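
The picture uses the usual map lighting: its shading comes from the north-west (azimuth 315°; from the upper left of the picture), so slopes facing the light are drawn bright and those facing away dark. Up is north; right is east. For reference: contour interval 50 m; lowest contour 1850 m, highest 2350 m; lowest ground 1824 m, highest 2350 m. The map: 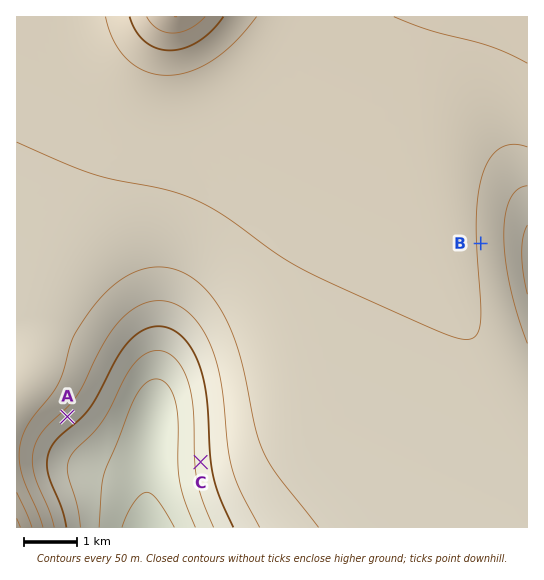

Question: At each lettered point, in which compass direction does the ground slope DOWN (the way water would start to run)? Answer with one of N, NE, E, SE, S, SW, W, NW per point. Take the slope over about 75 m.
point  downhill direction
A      SE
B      E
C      W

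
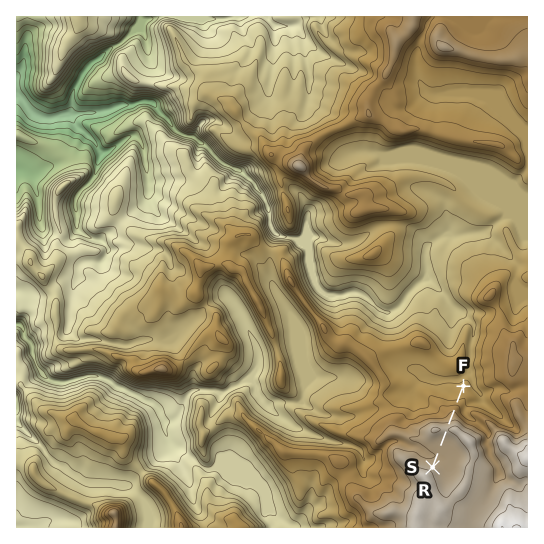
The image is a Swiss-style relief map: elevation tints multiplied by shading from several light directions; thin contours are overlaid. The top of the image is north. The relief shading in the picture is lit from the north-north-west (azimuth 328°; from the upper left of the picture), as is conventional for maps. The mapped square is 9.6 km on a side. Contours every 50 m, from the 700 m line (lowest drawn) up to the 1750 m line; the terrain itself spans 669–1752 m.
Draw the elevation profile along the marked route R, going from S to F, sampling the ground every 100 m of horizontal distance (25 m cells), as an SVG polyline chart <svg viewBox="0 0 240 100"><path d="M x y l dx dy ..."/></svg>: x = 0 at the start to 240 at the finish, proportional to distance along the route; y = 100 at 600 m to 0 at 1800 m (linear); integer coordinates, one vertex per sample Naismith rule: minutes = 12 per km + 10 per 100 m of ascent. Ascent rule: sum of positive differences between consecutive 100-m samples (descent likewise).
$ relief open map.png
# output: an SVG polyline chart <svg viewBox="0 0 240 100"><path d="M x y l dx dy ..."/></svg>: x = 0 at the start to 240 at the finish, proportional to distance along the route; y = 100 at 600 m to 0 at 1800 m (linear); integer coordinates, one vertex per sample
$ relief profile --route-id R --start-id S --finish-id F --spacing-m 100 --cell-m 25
<svg viewBox="0 0 240 100"><path d="M0 15l15 1 14 1 15-1 15 0 15 0 14-1 15-2 15 0 15 3 14 3 15 1 15 3 14 4 15 3 15 0 15 1 4 1"/></svg>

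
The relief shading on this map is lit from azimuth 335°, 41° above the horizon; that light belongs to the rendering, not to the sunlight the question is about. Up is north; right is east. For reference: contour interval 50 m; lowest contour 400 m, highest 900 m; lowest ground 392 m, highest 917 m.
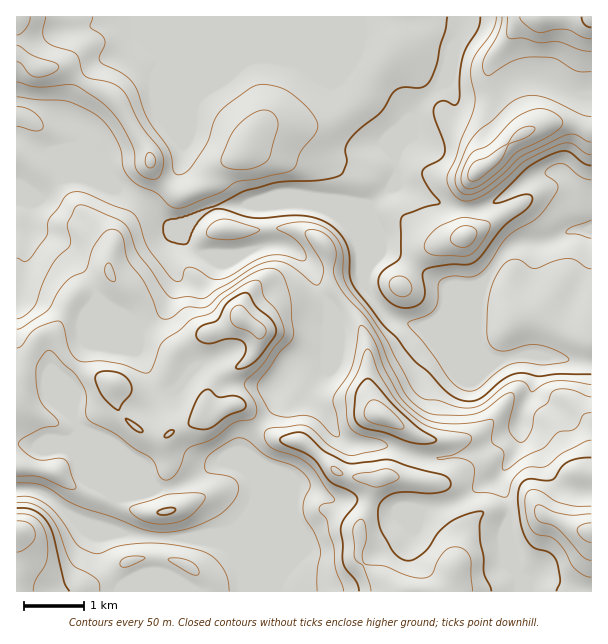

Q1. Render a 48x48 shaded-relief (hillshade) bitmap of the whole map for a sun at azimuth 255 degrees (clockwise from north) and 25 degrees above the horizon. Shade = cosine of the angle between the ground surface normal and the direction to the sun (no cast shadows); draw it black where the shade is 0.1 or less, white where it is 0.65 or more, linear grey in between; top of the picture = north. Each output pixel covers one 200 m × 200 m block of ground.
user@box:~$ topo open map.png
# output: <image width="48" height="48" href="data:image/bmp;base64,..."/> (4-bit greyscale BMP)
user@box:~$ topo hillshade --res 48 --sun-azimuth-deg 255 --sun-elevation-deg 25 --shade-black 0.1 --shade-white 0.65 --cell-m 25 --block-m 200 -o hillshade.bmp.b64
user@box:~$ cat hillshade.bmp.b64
<image width="48" height="48" href="data:image/bmp;base64,Qk32BAAAAAAAAHYAAAAoAAAAMAAAADAAAAABAAQAAAAAAIAEAAATCwAAEwsAABAAAAAAAAAAAAAAABEREQAiIiIAMzMzAERERABVVVUAZmZmAHd3dwCIiIgAmZmZAKqqqgC7u7sAzMzMAN3d3QDu7u4A////AGZ3ZmeJmZmZd4mZmZvO7bl2iYZVaJq7u2dlVniZmZqXZ4mZmave25Zoq5VFeJq8zHdTNoqpiZl1aJmZmaz/uGZ5u5VFiarO7YYxNomYiHdniZmZmaz+p2aKu4VGirvO7WUQNomZmZmZmZmZmb3+plaJuodmi9zO7UIASJqsy6iImZmZms3tlVeJqph3jf3MujEDirvMy5dniImZm8y8pmiZmZmHjfyHd0Nay6qZqph2d4iZmsu8uXiamZmHjvlVZ5nNuZmZmZiId3iZmr3dyoiamHZ3rsZXiKvKeJmZmpd4iIiZmu/qqZh3dmZnrKeaqYmXaJmZq6dniJmavf6WeHZWd4d2epirmHeIiZmau5d3iZq93cc1iIiJmYh3Z5mqmYiZmZm8upiId5vtyUJJu7zKh3ZmZpuqmoiZiavLmZmZdpu5hjSd7ctzNWZlVqupmoh3mru4iJmqh4dmd2fP/aQAJWeIVqupqnZom8uYiIq6mXM2iIrf+0ABVlabhYqqmFV5m9yXeJmqiFJHmZrO2BAEZDast3q5ZVaJrNp1aJmql2RYmYm91wAVVGiruGeGVWaKq6dViqmZqoZGiYit1gA1VYmZqHd3eIiah3d4q7mJmrlDeIic1gBFV5mZmYiZqqmYZ4mZq7qqmbtjV4icxAFFeZmaqZqru7qXaJmZmaq7mstyJXibsgJXiZmruZmqqruoeJmZiJq6rbdBJXibcAaJmZmruZiZmru6iJmZhnmIzZQzRniYEGuoeJmruYiImbzMqIqoZVd5zJRFZniDBd2VV5mbqYiImbvLqZuWU0eJmqhWZmlgK+t0R5maqImYiLu7qrp1Q1iWabqGVHlAW8p1aJmZqImZiKq6q8lkM2h3iaqWRrtAWaqqqqlnmIiYh5q6vMpSJHiJmZmYjOsgWavMu7hEaIiZh5m7y7lSNXm8uoiJvcUCeay7vLgzR4iIiJq8updDRomsuGaJmVEnmbuqqqdUVoiIiJm7uXVWaJmZl1Z4h1aJmbqZmZh4h2d4mJmrt1Z4isqHd3iZiJmZmqmZmsqImXZoiJmql3iau7mYd3iJmqqqmYmqvf1kaId4iaqZmZmt2WeZmZmImZmZmImrvf+DJGeIq5mJmZnO1iaru6mId3iIiImqrP+2MkaKzYiJmZrOxSaru6h3d3iIiImZm+65dFV63oiZmZrdkjery6h3d3d3eImZrN27uXZozZmIiazrQ3mau6mHd3d3eImau7y7y5dmmYh4mr3HNYmau6mHd3eIiIiauqzKu6hlZ4mZq8yUN5mZqqqXZniJiHeaqazbqpdVeKqqu7pjWJmZmamHd4iZmHiZma3amYd4icuZmYdVeJmZmZmIiImZmYiZib3aiIiZmcqHZWZniZmZmZmYiZmZmZmYiL7aiJmaqph2VWeIiZmZmZmZmZmZmZmHeK3bmZqru3Zmd3eImZmZmZmZmZmZmamHeJvduaqru2VWiIeImZmZmZmZmZmZmamHeIm+7MuqzGVWiIiImZmZmZmZmZmZmZh3iImu/9uazQ=="/>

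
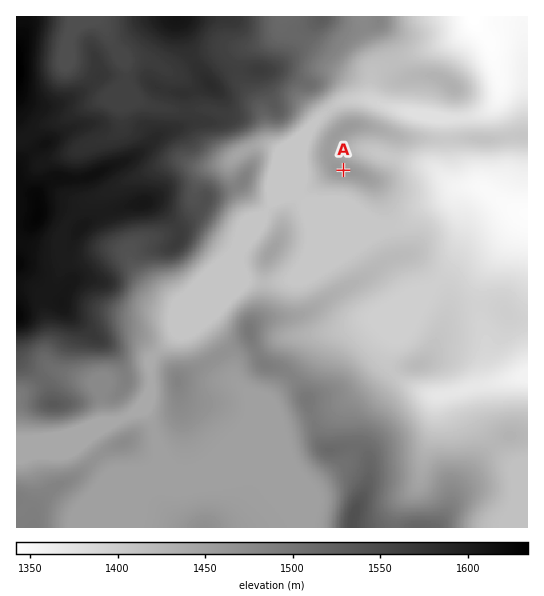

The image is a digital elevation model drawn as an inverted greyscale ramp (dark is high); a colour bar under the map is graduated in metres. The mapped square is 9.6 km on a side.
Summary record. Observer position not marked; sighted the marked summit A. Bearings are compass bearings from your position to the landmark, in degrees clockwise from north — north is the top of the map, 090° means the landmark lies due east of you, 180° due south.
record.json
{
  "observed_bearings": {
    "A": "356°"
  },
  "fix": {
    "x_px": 362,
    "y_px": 431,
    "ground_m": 1497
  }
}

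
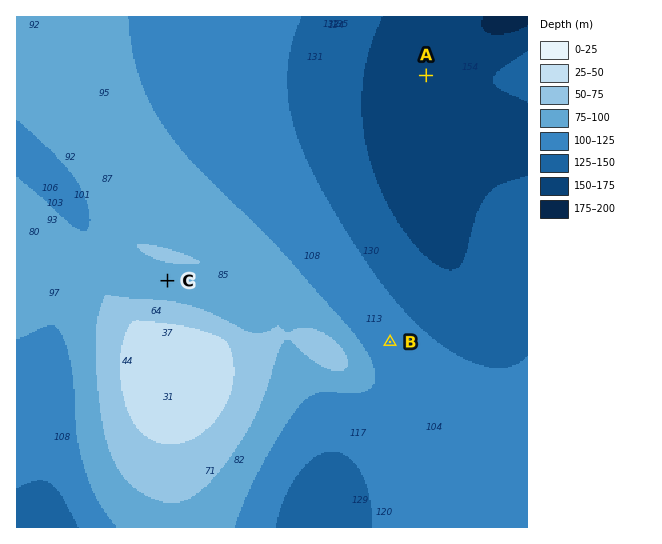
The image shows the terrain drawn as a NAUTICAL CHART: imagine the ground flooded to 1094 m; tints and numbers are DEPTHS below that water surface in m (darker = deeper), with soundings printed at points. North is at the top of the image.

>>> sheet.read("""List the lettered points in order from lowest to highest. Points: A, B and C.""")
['A', 'B', 'C']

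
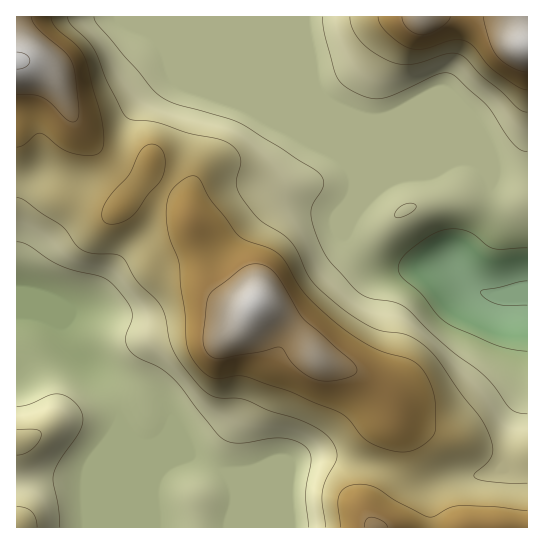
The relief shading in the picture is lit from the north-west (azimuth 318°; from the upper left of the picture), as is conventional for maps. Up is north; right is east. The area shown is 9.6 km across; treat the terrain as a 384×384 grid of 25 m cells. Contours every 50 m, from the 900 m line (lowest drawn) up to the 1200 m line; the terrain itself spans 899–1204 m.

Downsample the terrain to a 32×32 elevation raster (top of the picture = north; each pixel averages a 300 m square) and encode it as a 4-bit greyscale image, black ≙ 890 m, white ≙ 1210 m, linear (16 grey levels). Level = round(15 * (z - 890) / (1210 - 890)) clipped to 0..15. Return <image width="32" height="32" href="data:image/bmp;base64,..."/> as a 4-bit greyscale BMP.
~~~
<image width="32" height="32" href="data:image/bmp;base64,Qk12AgAAAAAAAHYAAAAoAAAAIAAAACAAAAABAAQAAAAAAAACAAATCwAAEwsAABAAAAAAAAAAAAAAABEREQAiIiIAMzMzAERERABVVVUAZmZmAHd3dwCIiIgAmZmZAKqqqgC7u7sAzMzMAN3d3QDu7u4A////AIdUREREVURERGiszLqru7t3VERERFVURERoq7qpmqqZZlRERERVVEREaKqpmYiIiGZURERERERERFeJmZmIh3d3ZURERERFVERXiZmpmYh3h2VEREREVVVVZ4mrqqmYd3d2VERERVZmd4mau7qph2ZWZlREREVneImaq7y6qYZVRVVERERXiImau7vMuph2VERERERVeaqrvM3My7qHZUREQzRFVovMzMzdzLqpdlRDRDNEVmec3d3N3LqZh2RDMjMzRFZorN7t3cuod3VDIhEzMzRFeKze7ty5h2ZUIhERMzNEVnmsze7bl2VVQyEQADREVWeJq8zdynZVRDIRERFFVmZ4mau7zLhlVUMiERIhVWeIiJq7u7qXZVVEMhEjM2Z4mZmau7qYdlVVVUMzM0R3iJqqmruph3ZVVVVVRERFeJmaqqq6mHdmVVVVVVVVVYiJmaqqqph3ZlVVVVVVVVWImZmqqqmYd2ZVVVVVVVVVmZqqmqqZiHZVVVVVVVVVVaqrupmZiHdlVVVVVVVVVVa6vLqHd2ZlVVVVVVVVVVVnvM25dmVVVVVVVVVVVVVVeN3duHZVVVVVVVVVZlVVV4ru7KdlVVVVVVVVZnd2Vnm8/tyXVVVVVVVVVWd4mIeb3u3KdlVVVVVVVVVoiru6rN7cp2VVVVVVVVVWeJvNzMze"/>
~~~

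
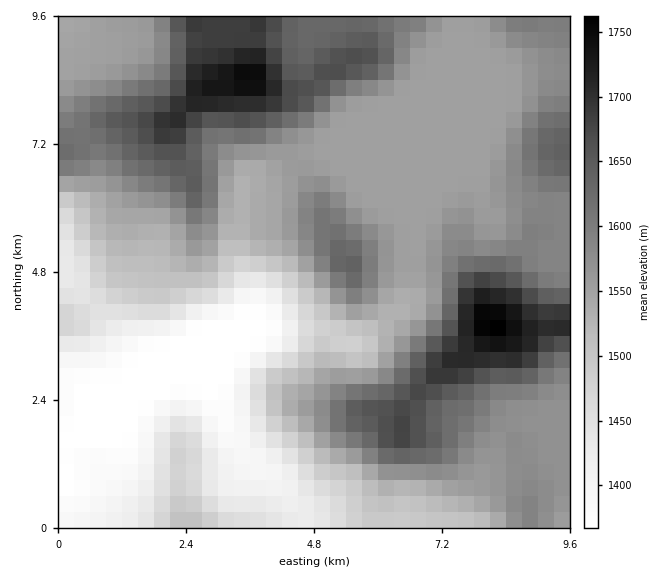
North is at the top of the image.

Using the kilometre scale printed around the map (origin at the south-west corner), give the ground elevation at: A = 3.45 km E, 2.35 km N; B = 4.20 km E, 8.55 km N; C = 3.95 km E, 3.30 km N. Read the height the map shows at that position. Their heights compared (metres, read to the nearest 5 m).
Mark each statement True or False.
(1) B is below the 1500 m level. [False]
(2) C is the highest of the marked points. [False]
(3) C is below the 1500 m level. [True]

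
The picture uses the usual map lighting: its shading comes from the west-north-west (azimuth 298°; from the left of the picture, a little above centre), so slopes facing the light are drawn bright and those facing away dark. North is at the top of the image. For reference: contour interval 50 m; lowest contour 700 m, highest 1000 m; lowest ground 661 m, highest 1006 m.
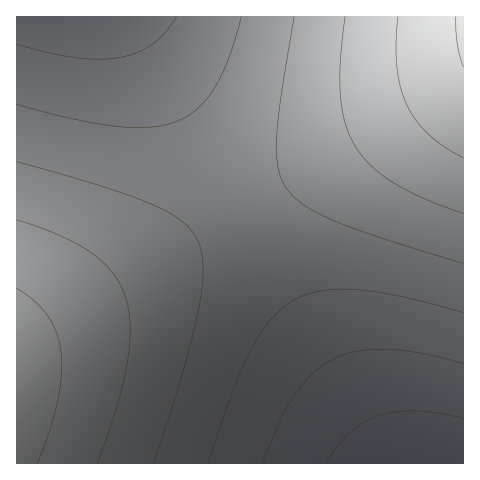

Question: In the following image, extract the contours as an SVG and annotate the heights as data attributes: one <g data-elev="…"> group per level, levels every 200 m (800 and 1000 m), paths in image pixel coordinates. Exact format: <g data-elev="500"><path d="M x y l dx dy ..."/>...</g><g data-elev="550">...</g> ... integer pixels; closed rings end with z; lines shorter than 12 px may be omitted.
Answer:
<g data-elev="800"><path d="M208 463l24-68 19-45 10-17 10-14 10-10 12-8 13-6 15-4 16-2 19 1 47 7 60 16"/><path d="M241 17l-12 41-14 30-9 11-9 10-9 7-12 5-25 6-34-1-43-7-57-15"/></g><g data-elev="1000"><path d="M456 17l1 26 6 24"/></g>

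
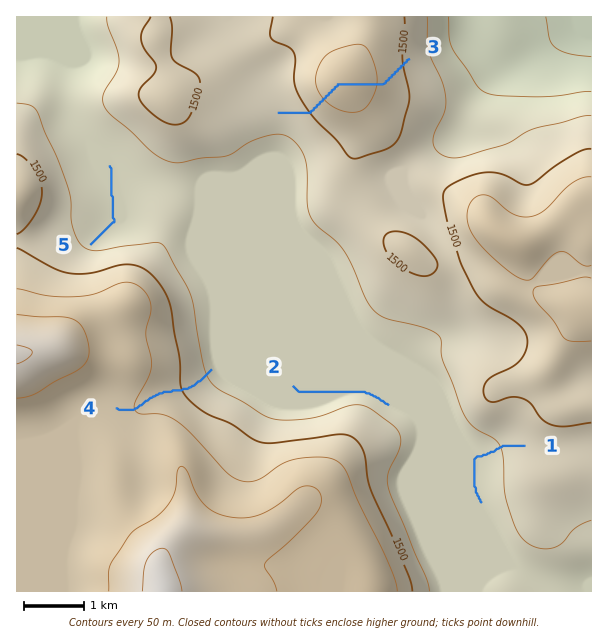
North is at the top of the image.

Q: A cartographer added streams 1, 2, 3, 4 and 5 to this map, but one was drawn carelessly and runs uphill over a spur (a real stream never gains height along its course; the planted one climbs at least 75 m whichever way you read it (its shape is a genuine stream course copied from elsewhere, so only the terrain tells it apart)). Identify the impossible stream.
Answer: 3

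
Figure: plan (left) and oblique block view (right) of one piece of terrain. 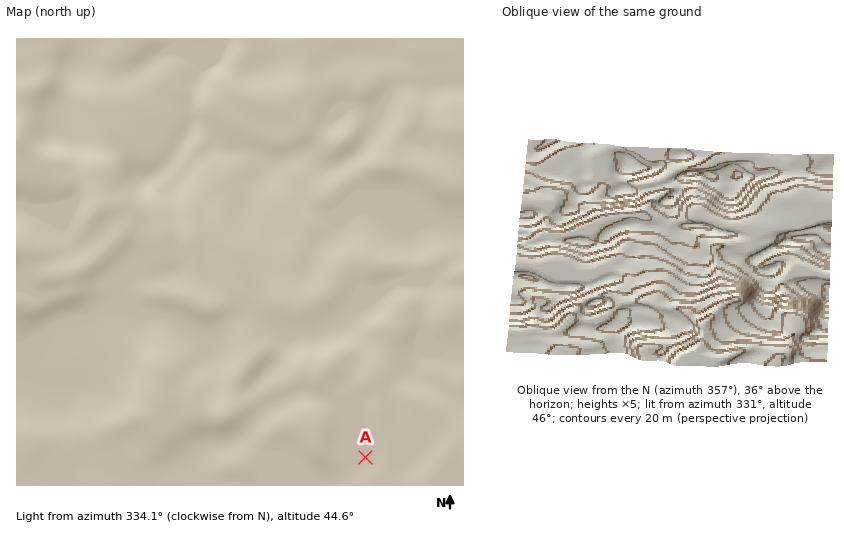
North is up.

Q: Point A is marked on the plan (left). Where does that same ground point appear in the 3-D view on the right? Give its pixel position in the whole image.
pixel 594 157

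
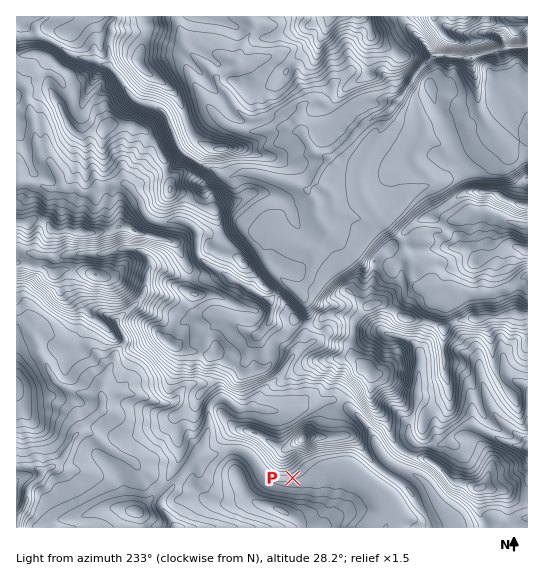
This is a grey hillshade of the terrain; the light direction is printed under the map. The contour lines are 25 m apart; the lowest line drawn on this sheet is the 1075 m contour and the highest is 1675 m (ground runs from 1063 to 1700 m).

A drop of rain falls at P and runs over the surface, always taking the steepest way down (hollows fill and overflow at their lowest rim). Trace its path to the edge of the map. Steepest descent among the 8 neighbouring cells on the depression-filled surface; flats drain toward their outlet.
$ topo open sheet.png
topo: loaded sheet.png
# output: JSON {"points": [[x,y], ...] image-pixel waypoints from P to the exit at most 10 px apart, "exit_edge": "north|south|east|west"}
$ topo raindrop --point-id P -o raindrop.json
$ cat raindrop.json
{"points": [[293, 478], [299, 483], [310, 479], [321, 474], [331, 470], [342, 470], [353, 471], [363, 478], [374, 486], [385, 497], [390, 507], [391, 518], [386, 527]], "exit_edge": "south"}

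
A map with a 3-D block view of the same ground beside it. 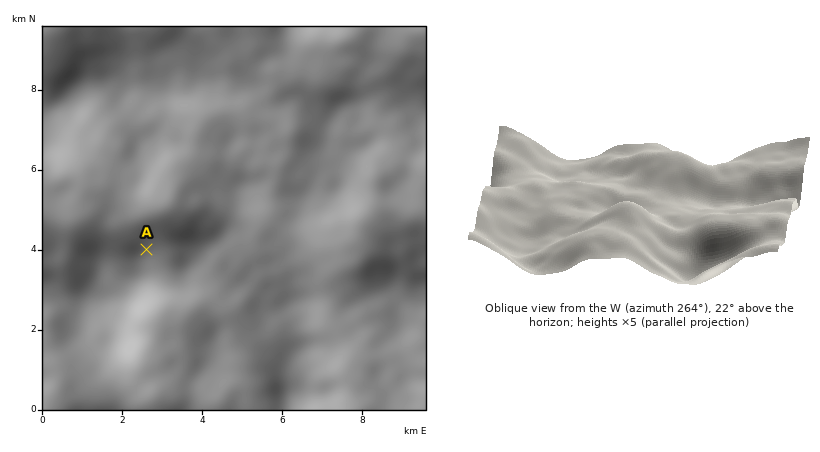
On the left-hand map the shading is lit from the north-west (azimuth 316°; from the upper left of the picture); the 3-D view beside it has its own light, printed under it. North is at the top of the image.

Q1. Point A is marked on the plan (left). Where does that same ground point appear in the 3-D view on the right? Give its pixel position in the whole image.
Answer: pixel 657 236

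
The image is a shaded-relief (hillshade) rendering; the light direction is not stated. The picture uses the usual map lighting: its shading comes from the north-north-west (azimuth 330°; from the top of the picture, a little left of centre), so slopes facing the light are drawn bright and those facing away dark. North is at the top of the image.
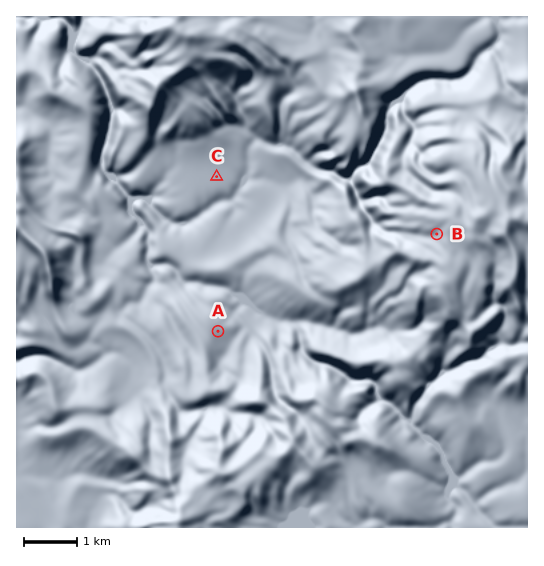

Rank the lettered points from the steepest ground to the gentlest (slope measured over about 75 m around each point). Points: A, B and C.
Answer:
B A C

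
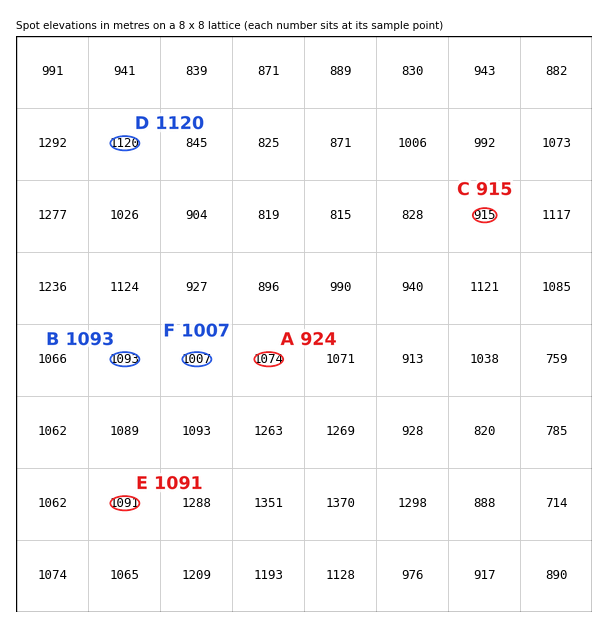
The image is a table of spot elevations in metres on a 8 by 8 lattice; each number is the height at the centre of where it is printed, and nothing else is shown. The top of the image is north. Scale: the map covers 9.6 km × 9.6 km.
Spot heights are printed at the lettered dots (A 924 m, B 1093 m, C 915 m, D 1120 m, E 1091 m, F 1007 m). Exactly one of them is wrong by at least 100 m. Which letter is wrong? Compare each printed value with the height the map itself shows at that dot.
A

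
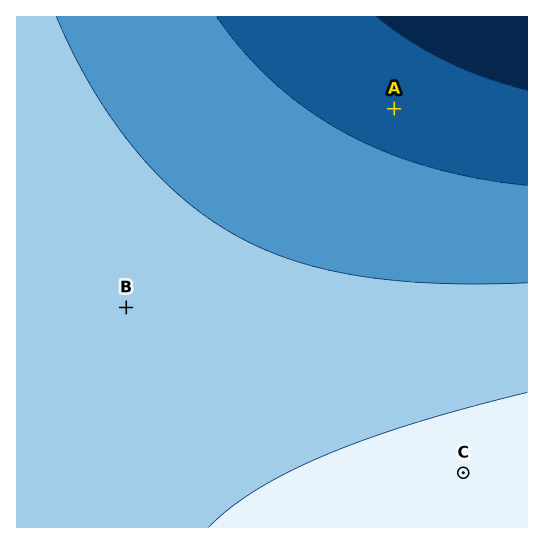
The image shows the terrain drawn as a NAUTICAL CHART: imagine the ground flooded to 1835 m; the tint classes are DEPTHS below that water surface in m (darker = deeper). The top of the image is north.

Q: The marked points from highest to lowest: C B A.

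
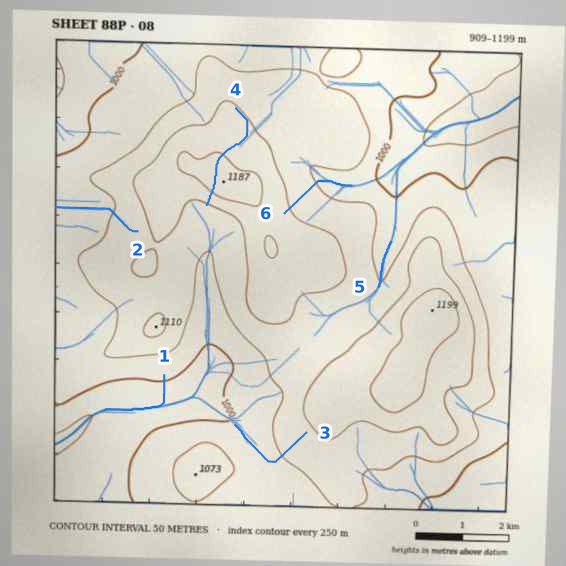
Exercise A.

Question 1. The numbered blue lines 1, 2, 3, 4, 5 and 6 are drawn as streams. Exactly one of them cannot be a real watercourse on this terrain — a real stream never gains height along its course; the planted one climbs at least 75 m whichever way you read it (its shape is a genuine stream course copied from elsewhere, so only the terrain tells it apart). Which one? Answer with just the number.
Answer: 4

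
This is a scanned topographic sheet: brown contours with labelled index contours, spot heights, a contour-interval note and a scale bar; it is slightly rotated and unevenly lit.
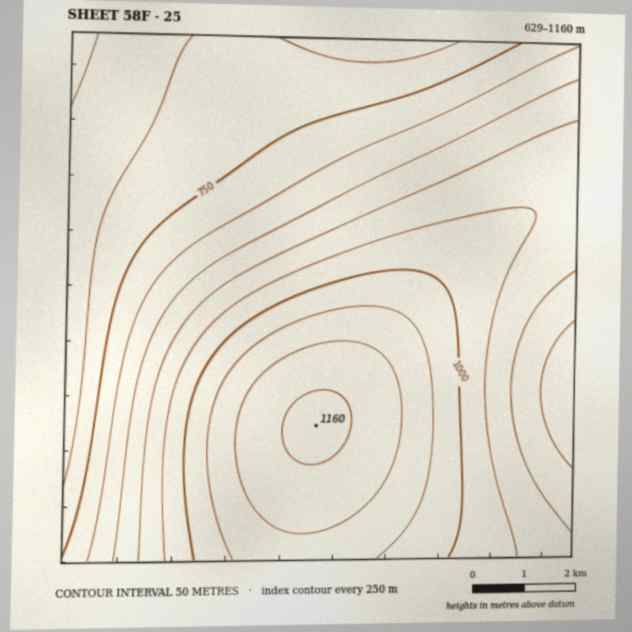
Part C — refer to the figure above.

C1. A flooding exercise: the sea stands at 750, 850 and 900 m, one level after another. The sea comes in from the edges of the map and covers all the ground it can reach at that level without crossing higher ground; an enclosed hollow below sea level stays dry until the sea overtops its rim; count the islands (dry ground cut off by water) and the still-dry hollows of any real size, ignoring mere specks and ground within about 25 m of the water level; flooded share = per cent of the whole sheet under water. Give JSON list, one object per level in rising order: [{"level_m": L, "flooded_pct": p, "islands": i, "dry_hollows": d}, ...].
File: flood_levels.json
[{"level_m": 750, "flooded_pct": 22, "islands": 0, "dry_hollows": 0}, {"level_m": 850, "flooded_pct": 40, "islands": 0, "dry_hollows": 0}, {"level_m": 900, "flooded_pct": 50, "islands": 0, "dry_hollows": 0}]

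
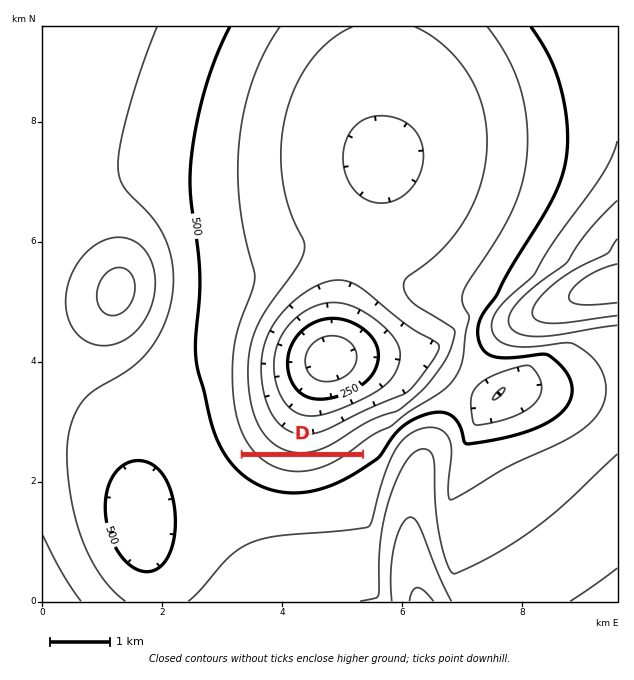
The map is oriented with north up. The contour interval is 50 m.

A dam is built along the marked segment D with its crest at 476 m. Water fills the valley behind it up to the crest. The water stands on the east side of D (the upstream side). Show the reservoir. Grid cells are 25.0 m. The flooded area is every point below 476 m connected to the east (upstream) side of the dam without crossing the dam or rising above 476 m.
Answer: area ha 55.9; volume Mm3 13.63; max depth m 64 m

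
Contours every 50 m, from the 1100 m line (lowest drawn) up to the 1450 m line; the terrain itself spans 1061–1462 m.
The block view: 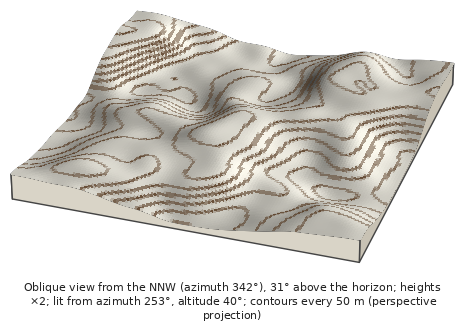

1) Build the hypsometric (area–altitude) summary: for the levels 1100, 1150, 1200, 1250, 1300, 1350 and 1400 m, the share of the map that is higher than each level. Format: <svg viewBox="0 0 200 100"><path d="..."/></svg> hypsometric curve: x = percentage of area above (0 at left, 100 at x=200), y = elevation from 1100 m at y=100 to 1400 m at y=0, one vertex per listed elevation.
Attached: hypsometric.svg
<svg viewBox="0 0 200 100"><path d="M192 100l-31-17-29-16-26-17-24-17-34-16-36-17"/></svg>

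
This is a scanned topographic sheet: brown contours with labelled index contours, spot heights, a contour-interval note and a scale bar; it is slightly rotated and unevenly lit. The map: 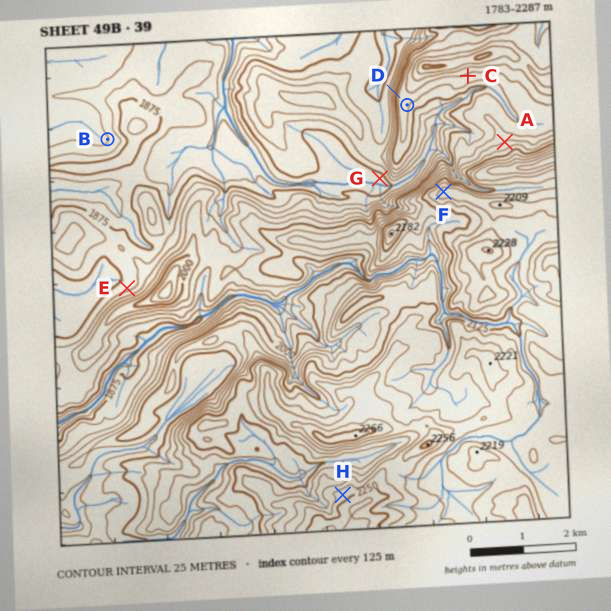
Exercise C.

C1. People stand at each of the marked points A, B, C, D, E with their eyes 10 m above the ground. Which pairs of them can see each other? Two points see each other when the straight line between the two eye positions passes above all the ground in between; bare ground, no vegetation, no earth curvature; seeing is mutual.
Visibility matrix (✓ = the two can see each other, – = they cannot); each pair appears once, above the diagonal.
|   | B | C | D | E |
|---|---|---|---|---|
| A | – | ✓ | ✓ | – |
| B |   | – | – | – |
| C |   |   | ✓ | – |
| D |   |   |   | – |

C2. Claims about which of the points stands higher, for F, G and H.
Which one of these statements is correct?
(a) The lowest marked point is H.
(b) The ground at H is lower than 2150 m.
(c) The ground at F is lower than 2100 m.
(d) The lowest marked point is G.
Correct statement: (d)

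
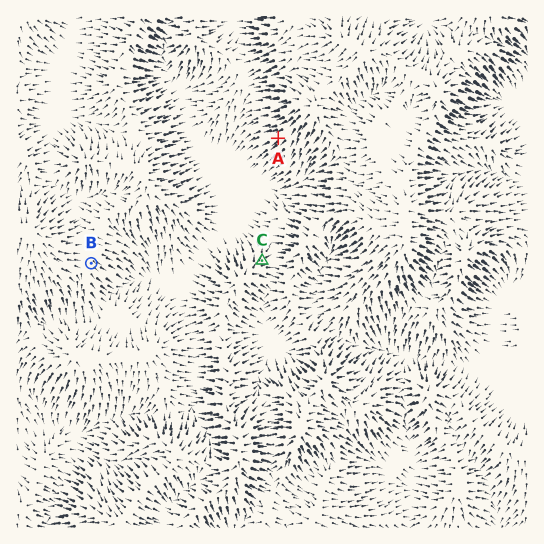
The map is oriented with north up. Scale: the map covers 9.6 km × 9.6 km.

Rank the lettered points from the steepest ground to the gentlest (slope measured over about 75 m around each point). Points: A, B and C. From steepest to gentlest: A C B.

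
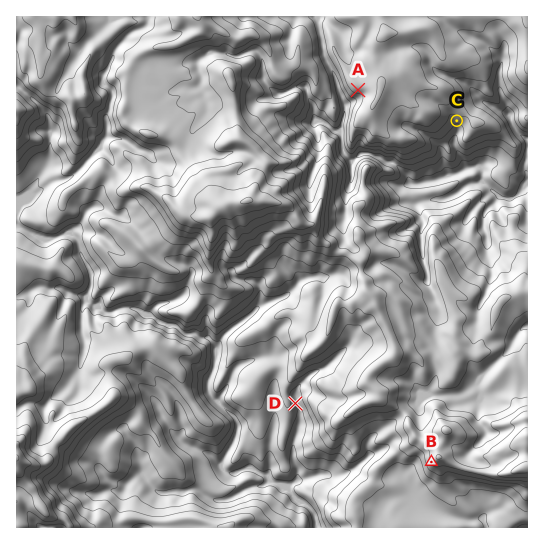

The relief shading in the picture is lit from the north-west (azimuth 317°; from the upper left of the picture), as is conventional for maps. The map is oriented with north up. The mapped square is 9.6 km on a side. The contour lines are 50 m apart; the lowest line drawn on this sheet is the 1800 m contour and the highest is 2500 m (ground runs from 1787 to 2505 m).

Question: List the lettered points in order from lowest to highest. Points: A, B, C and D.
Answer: D C A B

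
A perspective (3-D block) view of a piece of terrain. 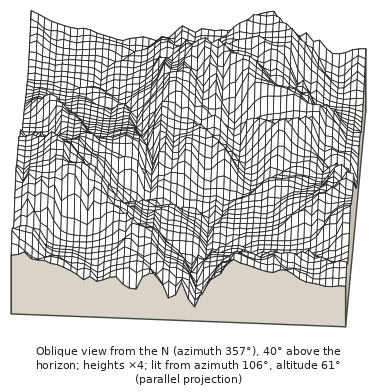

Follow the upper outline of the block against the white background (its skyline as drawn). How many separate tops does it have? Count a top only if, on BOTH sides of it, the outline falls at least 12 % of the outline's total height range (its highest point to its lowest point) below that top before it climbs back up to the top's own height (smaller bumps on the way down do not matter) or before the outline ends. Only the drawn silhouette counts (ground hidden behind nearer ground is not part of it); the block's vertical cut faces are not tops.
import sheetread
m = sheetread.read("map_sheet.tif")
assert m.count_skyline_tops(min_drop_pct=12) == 2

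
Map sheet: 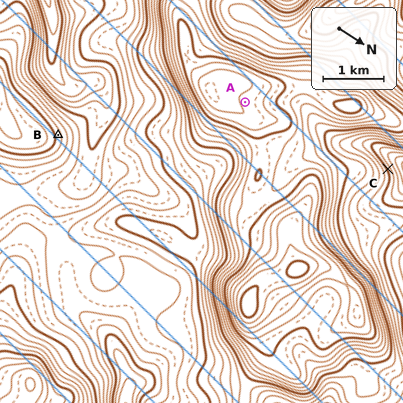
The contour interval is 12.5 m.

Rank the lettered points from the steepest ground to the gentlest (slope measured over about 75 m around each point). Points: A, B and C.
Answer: C B A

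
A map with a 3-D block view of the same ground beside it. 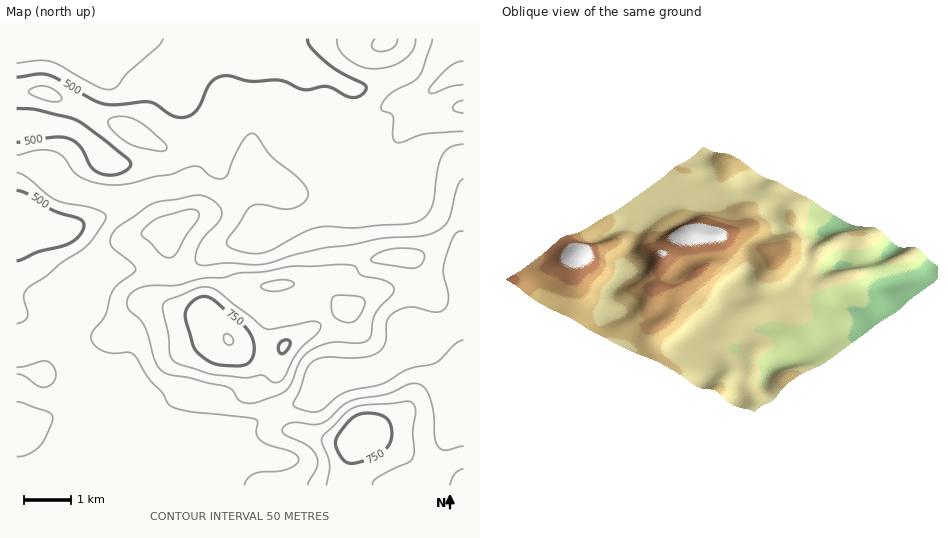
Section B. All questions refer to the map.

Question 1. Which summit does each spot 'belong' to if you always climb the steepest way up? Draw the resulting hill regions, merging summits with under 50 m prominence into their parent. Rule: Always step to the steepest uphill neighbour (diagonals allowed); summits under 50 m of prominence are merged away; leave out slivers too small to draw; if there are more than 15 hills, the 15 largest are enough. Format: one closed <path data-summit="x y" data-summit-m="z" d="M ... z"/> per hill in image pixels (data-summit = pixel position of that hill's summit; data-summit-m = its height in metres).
<path data-summit="229 340" data-summit-m="802" d="M238 38l-222 1 0 331 30 4 32-8 10 2 9 6 29 36 10 24 14 25 5 21 13-12 21-10 14-10 75-38 33-12 15-18 43-7 15-6 20-18 8-15 18 0 11-3 19-14 3-8 1-171-18 2-16 6-13 15-7 25-18-2-12-9-16-24 7-11 2-8-16-40-4-4-24-13-32-13-38-9z"/><path data-summit="363 435" data-summit-m="800" d="M463 302l-1 13-7 8-21 10-22 1-8 15-20 18-15 6-35 5-11 3-12 17-33 12-75 38-14 10-25 14-8 9 0 4 307 1z"/><path data-summit="463 106" data-summit-m="608" d="M463 38l-39 0-7 20-11 13-32 14-21 4 4 3 16 40-2 8-7 11 11 18 13 13 8 3 14 1 7-25 13-15 16-6 18-3z"/><path data-summit="21 431" data-summit-m="641" d="M78 366l-32 8-30-3 0 102 30 3 11-24 10-13 11-3 21 0 10 3 36 39 10 3-5-22-14-25-10-24-29-36-9-6z"/><path data-summit="389 42" data-summit-m="605" d="M423 38l-184 1 20 14 38 9 32 13 22 13 12 0 43-17 14-17 3-10z"/>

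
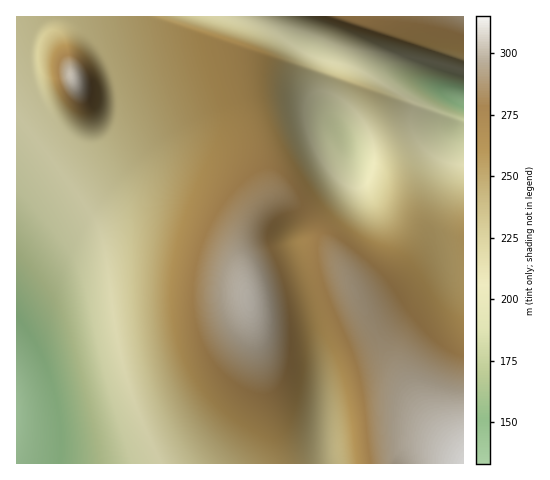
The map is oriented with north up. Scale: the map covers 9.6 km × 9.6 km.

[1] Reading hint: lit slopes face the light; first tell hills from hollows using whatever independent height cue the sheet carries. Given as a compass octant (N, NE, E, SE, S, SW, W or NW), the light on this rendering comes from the NW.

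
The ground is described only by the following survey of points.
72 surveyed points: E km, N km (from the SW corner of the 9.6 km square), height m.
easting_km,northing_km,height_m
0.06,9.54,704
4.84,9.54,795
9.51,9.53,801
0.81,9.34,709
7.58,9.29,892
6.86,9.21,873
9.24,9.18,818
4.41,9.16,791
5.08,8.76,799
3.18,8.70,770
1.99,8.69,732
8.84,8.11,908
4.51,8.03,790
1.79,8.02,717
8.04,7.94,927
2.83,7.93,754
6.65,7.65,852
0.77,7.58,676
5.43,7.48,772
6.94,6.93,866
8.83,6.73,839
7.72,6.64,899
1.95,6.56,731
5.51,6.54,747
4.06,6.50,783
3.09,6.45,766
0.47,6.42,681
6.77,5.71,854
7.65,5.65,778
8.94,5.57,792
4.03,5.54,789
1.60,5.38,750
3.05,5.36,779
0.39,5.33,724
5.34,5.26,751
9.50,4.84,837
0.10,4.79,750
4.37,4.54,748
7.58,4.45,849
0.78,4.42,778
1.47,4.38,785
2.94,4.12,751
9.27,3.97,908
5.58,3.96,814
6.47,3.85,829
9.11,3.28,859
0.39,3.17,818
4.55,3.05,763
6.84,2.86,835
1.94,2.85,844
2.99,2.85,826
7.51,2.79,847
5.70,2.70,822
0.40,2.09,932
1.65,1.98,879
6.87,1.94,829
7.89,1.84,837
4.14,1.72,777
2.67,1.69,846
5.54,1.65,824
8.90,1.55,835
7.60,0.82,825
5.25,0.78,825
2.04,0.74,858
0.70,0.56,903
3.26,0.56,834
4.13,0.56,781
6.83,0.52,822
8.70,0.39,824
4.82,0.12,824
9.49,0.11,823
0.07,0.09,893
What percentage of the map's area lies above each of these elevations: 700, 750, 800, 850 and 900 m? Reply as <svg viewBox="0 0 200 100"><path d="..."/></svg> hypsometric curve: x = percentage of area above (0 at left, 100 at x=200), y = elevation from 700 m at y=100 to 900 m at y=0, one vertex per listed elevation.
<svg viewBox="0 0 200 100"><path d="M192 100l-18-25-66-25-66-25-29-25"/></svg>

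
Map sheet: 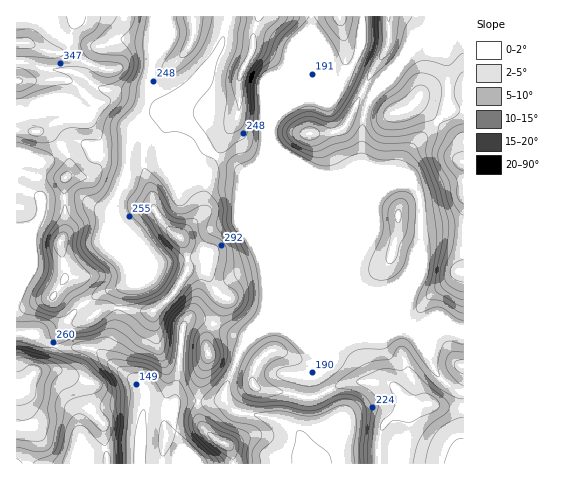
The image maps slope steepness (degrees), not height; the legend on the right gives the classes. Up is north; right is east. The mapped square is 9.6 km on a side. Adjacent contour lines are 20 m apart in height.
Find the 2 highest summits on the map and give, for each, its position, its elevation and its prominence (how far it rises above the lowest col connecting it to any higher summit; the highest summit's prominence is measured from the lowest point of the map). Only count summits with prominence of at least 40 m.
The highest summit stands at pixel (61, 242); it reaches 373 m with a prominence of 58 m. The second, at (180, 237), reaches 360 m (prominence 59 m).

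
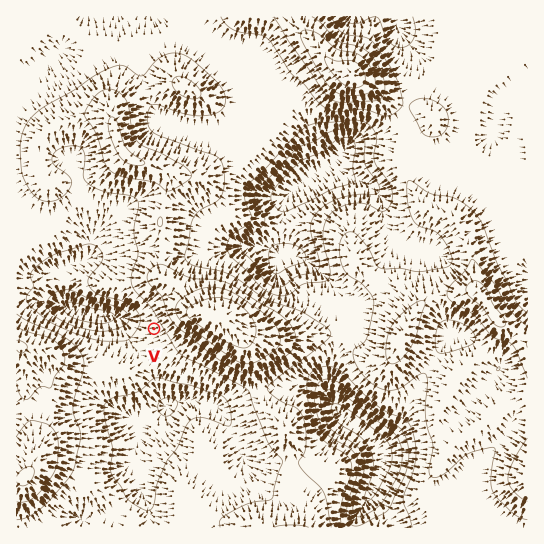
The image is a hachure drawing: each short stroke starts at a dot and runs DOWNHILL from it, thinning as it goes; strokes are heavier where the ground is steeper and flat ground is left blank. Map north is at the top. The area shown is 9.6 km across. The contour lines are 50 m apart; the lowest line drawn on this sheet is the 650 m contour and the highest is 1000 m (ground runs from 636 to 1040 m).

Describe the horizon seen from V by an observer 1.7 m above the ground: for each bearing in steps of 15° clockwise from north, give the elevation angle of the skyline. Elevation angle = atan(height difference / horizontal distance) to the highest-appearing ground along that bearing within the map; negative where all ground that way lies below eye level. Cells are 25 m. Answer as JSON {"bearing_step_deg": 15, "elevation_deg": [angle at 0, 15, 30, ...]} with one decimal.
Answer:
{"bearing_step_deg": 15, "elevation_deg": [5.2, 6.4, 8.3, 11.1, 13.4, 13.0, 9.8, 5.7, 2.3, 1.2, 0.8, 0.1, -0.3, -0.3, 0.3, 1.8, 1.6, 2.5, 1.6, -0.4, 0.0, 0.1, 0.5, 2.6]}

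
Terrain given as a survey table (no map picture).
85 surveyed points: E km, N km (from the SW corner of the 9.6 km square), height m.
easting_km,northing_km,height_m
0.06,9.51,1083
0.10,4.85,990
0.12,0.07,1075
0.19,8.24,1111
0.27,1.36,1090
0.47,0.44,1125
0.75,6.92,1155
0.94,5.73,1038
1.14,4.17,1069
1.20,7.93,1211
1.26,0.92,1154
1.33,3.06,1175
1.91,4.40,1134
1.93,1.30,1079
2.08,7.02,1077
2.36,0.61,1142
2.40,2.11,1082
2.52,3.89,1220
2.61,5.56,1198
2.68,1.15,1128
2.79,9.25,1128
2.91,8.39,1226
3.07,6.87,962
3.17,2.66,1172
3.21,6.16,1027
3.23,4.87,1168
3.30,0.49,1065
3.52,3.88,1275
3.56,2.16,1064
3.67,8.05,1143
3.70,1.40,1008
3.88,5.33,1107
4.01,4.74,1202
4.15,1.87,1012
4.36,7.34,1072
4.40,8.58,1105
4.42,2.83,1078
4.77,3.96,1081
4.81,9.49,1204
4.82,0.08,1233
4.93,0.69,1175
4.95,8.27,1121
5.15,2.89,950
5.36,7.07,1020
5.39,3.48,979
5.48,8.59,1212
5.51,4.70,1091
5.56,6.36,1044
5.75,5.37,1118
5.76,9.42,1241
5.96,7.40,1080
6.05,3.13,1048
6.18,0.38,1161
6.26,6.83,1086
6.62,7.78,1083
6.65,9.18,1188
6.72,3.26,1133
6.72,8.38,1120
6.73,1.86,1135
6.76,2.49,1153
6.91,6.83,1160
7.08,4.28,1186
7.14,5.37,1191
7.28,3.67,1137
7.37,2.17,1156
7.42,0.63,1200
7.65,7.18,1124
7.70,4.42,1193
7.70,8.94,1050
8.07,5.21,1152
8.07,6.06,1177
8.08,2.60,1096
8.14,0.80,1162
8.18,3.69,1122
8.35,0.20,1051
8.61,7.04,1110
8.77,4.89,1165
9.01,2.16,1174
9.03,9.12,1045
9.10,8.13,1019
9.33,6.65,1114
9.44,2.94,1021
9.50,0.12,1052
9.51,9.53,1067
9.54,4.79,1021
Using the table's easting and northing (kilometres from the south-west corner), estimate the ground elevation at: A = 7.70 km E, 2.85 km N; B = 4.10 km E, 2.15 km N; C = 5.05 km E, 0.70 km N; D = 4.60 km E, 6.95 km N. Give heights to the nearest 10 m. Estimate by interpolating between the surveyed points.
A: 1080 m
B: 1030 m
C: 1170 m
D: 1020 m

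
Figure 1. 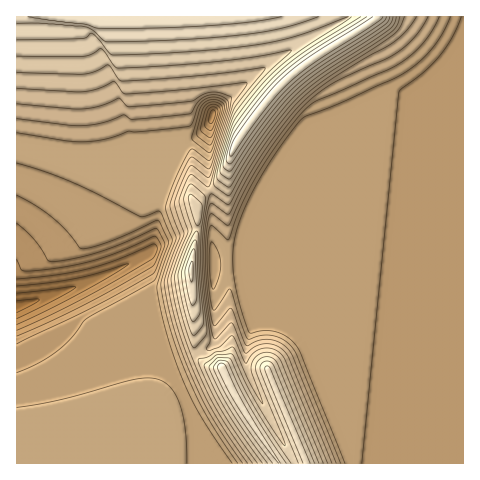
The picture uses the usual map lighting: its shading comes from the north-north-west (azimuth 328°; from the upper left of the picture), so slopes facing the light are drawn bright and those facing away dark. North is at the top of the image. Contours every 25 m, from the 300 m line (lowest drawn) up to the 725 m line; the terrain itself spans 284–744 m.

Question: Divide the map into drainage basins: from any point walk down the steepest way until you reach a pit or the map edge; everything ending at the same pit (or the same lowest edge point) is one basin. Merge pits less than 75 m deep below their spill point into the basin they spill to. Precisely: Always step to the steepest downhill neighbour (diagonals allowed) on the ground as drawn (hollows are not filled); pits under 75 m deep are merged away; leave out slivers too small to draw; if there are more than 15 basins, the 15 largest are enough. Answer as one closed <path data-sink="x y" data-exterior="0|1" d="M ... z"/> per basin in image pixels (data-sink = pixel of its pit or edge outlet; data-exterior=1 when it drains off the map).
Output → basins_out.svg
<path data-sink="463 463" data-exterior="1" d="M463 16l-85 0-22 16-41 25-24 19-19 19-37 49-10 31-10 13-9 4-11 12 3 9 0 11-7 41 0 16 5 73 10 11 17 4 23 45 34 50 184-1z"/><path data-sink="17 307" data-exterior="1" d="M178 16l-162 1 1 447 263-1-34-49-23-45-12-2-9-5-7-13-4-84 6-31 1-21-7-14 0-31-41-24-7-70-1-54 30-2z"/><path data-sink="213 116" data-exterior="0" d="M377 16l-198 0-7 2-30 2 1 54 6 66 5 7 37 21 0 31 3 5 12-12 9-4 10-13 10-31 37-49 35-32 56-35z"/>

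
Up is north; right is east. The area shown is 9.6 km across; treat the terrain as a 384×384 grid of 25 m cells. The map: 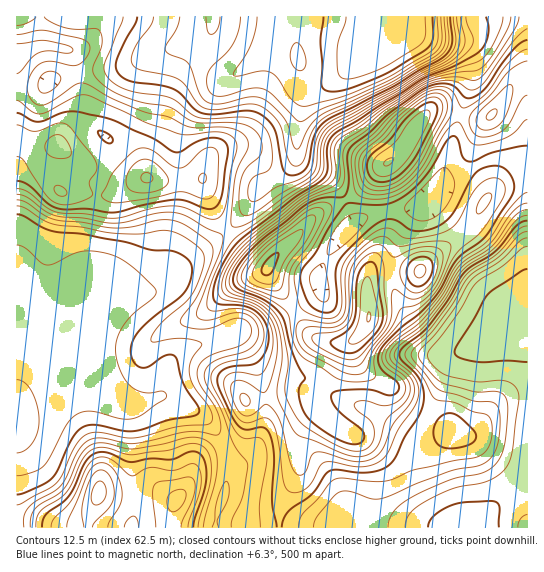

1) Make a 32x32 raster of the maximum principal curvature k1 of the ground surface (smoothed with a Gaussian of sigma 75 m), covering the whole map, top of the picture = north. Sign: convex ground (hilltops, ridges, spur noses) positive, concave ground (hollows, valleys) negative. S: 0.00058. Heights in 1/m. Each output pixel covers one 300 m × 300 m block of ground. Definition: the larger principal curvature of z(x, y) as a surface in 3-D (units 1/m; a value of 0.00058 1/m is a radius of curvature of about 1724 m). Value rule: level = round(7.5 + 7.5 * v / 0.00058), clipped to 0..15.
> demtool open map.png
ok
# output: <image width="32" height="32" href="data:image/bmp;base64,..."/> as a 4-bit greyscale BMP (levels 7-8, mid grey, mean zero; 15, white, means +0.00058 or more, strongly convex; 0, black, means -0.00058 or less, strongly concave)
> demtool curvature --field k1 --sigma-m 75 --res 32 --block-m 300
<image width="32" height="32" href="data:image/bmp;base64,Qk12AgAAAAAAAHYAAAAoAAAAIAAAACAAAAABAAQAAAAAAAACAAATCwAAEwsAABAAAAAAAAAAAAAAABEREQAiIiIAMzMzAERERABVVVUAZmZmAHd3dwCIiIgAmZmZAKqqqgC7u7sAzMzMAN3d3QDu7u4A////AKu6uXeLx4mIqHd4mHd3d4maq9uYitl4iKmHeIiHd3d4d2jdmJrMh4irl2iIiHeIiHdnzaqonZiHm6h5mZmYiYiHecyqqZyYhpuYm7mJmZqYiIm6d4iaqpaaicy4eJmqh5iImHd4iIvIia25qXiam5eYeIh3iHds2om6d5uZmZqoiHeHiIeJrrmamYec25iIqYh4h4mHm9yYmnib7sl3d4iIiIiKl4qpmZuIrad2Z3eHiIiIibh4h2eb3++2d3d3d3iHeIirqYZFntq//LqIh3d4h3eIib3HR+2Eb/rMiId3iIiIh3d5/q37Zn/Yv6h3d4iIiHeId7/+x2ifyc/HV4d4h3d3iHeK39d5rdrP/HiHeId3eId3iZ7+mIrZm+7blniHeImHeKqJ79d4unebzJdpqauod3m5d379h5l2aMyoet3Lu5mayXeJ79uZh3etu7y5iJvMu7hnl4qt25h3m7qZiJmaqZq4eaZpi+65iJmXiZqXeZeKupqXi8zO6oioh6qpd4mIqryqmK3JnP53upioqoqpiZiKqZiamrz/us6opoqqmImWaKmHiHir7/ut6KZ5qHeJl2eJiIh3h479eOqmaZd3eJh3iIiYd3eKzqjLuquod3eJiIeJmHd3h2unm6u7uod3eJiIiZd3eHVbt4t5h4qZmIiZiHiIiIh3i8h6"/>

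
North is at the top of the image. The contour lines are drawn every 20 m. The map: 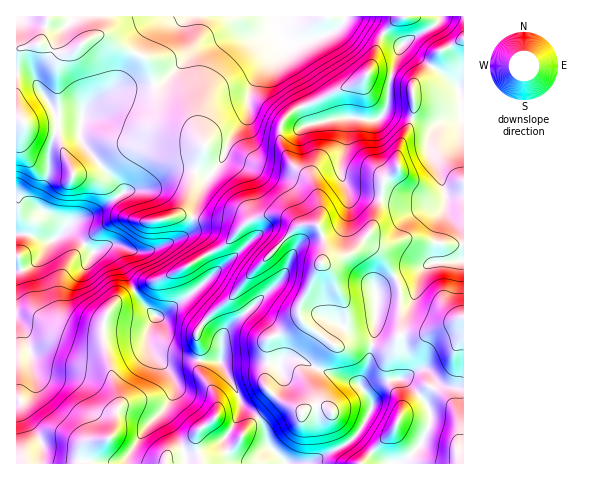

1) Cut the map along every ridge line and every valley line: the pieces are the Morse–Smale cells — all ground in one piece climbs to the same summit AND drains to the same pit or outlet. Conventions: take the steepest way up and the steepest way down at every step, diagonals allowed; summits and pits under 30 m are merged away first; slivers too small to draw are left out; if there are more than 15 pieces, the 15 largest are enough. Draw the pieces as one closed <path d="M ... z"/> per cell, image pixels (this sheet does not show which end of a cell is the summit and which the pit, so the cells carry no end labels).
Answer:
<path d="M463 16l-60 0-5 2-17 18-9 30-9 13-62 29 7 16 32-6 8 0-8 54 6 15 5 5 59 12 29 0 6-4 0 6-8 37 0 19-33 11-20 10-9 8 0 38-7 35-8 22-68-28-9 2-4 6-10-4-49 0 13 22 8 20 18 14 5 10 4 17 18 19 25-1 37-20 13-15 10-17 1-8-2-11 9-8 14-5 12 1 21 22 4 9 0 12-8 19-16 17-8 4 66 0z"/><path d="M300 107l-10 6-8 9-2 16 3 12 8 14 20 16 5 9 4 18-2 17-19 2-9-7-12-5-23 4-14 9-17-6-31-3-3 11-6 7 9-1 9 8 8 14 4 15-15 16-28 20 12 1 36 27 2 5-1 20 3 1 46 0 10 4 4-6 9-2 68 28 8-22 7-35 0-38 9-8 20-10 33-11 0-19 8-42-6 3-29 0-59-12-5-5-6-15 8-54-8 0-32 6z"/><path d="M402 16l-304 0 0 16-3 3 8 1 14 9 29 13 4 8 7 28 5 8 24 18 17 21 1 6-8 21-8 32-4 8-7 7 15 3 13-37 16-20 9-22 18-26 0-17 8-19 30-34-6 17 0 7 21 40 62-28 9-13 9-30z"/><path d="M286 43l-30 34-8 19 0 17-18 26-9 22-16 20-8 19-4 18 31 3 17 6 14-9 23-4 12 5 9 7 19-2 2-17-4-18-5-9-20-16-8-14-3-12 0-8 4-12 17-12-21-39 0-7z"/><path d="M155 354l0 2 16 19 4 8 0 7-12 21-20 20-15 24-1 9 159-1-18-18-4-17-5-10-18-14-9-22-12-21-58-2z"/><path d="M403 379l-14 1-13 6-6 6 2 11-1 8-13 22-14 12-38 18 91 1 9-5 17-19 7-17 0-12-4-9z"/>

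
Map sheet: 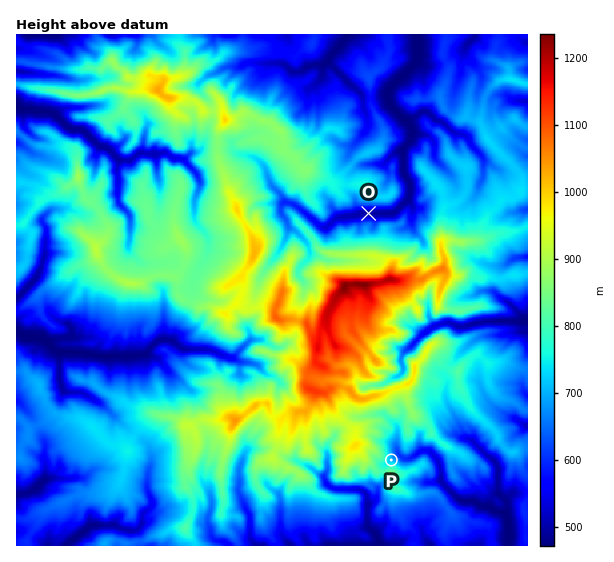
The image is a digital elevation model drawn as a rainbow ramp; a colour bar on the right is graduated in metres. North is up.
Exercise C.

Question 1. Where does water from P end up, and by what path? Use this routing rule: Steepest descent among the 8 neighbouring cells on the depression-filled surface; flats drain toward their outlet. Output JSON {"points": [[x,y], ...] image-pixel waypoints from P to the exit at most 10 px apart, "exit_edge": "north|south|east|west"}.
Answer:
{"points": [[391, 460], [402, 457], [413, 457], [423, 451], [434, 456], [439, 467], [441, 477], [447, 488], [458, 499], [469, 501], [479, 505], [490, 507], [501, 512], [507, 520], [509, 531], [509, 541], [509, 545]], "exit_edge": "south"}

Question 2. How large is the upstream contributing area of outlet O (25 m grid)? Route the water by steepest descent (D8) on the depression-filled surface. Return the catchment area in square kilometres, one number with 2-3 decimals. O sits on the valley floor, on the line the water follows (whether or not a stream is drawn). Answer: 7.397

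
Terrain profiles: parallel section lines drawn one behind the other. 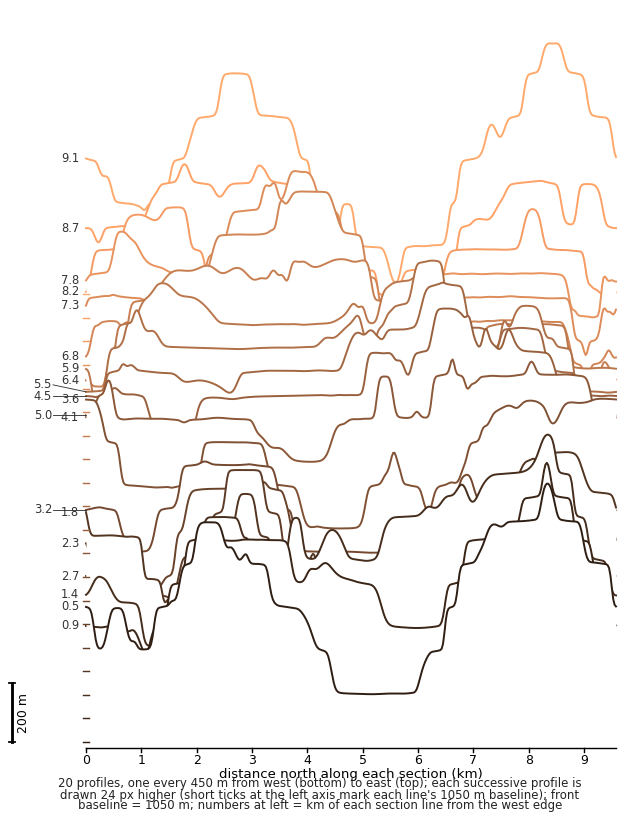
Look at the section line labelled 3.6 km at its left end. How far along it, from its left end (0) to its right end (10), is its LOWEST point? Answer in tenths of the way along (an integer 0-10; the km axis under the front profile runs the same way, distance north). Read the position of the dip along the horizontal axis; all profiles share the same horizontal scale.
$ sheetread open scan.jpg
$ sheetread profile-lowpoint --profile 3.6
5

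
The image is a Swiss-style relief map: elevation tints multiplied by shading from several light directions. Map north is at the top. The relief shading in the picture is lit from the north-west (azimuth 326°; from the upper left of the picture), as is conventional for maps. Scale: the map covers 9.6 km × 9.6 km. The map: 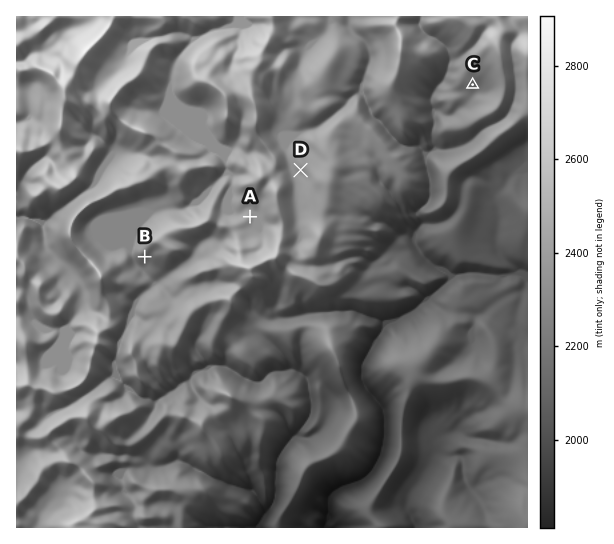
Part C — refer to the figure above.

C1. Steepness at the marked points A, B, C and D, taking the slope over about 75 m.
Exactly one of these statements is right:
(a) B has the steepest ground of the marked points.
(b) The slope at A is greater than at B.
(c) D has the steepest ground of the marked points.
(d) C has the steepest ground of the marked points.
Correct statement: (a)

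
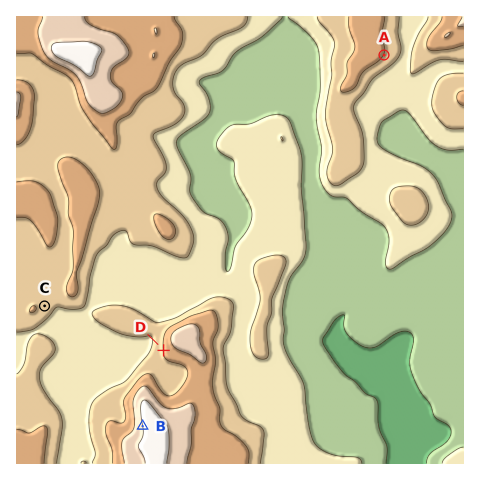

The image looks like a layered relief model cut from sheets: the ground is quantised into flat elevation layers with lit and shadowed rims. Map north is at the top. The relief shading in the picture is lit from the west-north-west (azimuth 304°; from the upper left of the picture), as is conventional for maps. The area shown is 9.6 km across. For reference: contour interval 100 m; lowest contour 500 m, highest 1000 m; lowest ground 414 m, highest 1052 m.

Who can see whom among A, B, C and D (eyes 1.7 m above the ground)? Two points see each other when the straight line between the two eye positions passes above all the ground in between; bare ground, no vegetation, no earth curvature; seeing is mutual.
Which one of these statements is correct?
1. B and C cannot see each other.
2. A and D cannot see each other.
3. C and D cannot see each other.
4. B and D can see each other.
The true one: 2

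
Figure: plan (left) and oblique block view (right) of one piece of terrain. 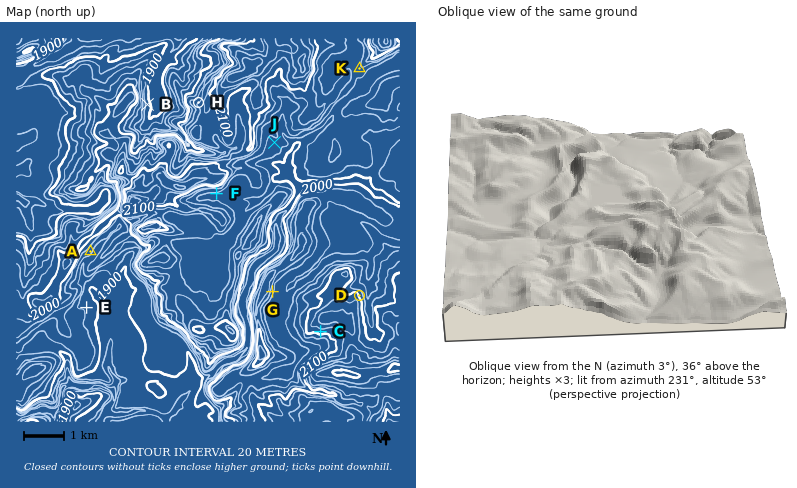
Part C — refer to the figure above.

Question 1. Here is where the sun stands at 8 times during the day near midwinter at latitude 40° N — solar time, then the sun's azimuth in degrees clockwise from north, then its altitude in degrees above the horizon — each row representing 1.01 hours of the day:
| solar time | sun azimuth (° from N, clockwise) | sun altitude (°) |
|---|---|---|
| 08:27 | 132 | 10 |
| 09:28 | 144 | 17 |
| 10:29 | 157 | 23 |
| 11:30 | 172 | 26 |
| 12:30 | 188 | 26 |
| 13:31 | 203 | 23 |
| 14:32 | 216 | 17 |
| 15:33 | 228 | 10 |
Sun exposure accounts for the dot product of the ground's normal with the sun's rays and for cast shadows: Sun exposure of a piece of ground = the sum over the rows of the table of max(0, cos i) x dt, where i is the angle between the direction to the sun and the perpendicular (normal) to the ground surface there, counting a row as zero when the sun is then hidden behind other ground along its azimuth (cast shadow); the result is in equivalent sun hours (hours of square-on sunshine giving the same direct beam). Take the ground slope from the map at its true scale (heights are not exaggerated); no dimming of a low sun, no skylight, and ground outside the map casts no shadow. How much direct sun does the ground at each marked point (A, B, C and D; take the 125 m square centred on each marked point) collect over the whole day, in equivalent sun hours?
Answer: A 3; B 2.6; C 3.6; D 2.1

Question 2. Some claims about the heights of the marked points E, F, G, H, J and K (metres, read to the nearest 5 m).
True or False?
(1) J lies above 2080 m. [False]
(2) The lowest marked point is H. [False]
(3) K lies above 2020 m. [True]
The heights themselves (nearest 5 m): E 1915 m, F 2035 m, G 2045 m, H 2060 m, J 2035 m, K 2055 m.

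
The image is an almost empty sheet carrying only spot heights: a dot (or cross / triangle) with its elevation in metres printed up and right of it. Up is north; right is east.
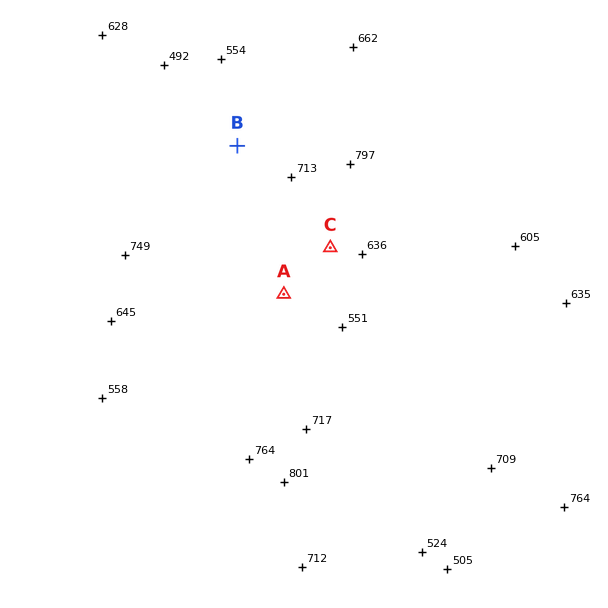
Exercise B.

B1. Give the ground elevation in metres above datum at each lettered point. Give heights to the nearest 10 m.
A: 600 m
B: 610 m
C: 620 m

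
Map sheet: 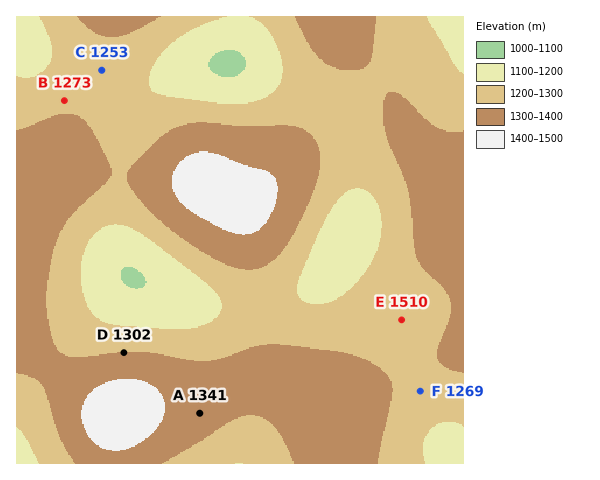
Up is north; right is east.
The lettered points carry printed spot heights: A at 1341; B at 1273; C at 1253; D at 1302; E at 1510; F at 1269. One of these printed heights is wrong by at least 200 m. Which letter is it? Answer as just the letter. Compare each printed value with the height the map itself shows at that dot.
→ E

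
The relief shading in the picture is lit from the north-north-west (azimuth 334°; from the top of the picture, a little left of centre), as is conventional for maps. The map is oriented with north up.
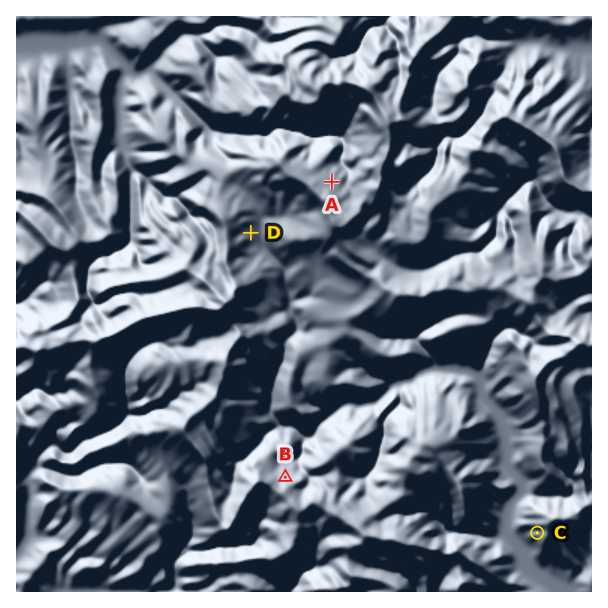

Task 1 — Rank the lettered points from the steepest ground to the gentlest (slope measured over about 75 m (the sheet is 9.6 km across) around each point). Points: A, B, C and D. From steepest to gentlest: C B D A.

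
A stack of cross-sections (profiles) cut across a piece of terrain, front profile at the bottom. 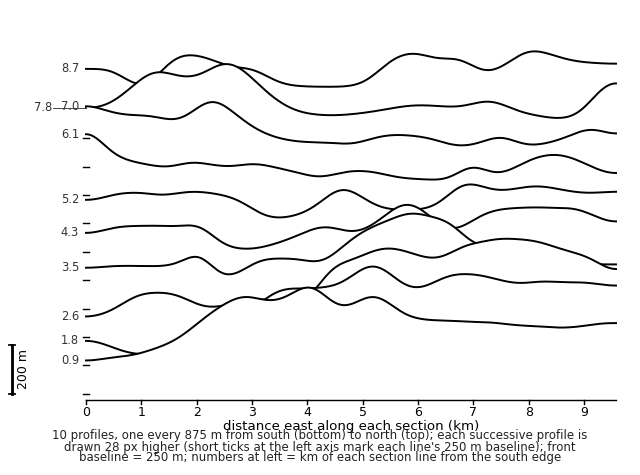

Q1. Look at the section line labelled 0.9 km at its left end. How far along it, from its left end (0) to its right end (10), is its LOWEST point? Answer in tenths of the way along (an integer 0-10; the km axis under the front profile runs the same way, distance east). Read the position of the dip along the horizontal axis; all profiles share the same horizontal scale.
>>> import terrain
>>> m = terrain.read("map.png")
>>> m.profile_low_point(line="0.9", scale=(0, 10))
0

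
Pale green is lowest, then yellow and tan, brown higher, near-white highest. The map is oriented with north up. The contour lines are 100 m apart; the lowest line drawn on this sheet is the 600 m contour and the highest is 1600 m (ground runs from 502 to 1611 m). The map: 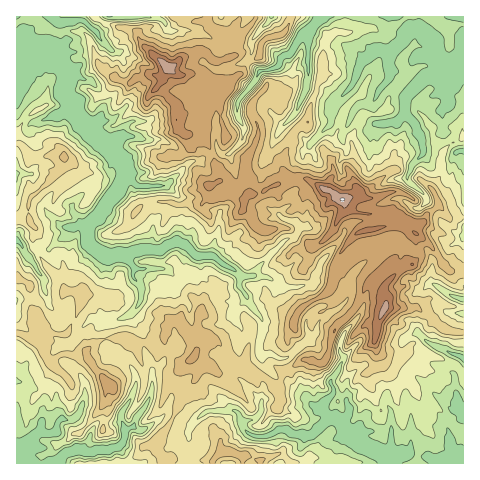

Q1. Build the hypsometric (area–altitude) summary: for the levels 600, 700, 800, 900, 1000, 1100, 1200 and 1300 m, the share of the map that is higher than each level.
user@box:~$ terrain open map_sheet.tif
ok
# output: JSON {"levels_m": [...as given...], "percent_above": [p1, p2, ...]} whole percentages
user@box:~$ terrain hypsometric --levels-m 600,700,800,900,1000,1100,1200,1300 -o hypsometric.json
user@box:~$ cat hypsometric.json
{"levels_m": [600, 700, 800, 900, 1000, 1100, 1200, 1300], "percent_above": [88, 76, 65, 51, 35, 21, 12, 5]}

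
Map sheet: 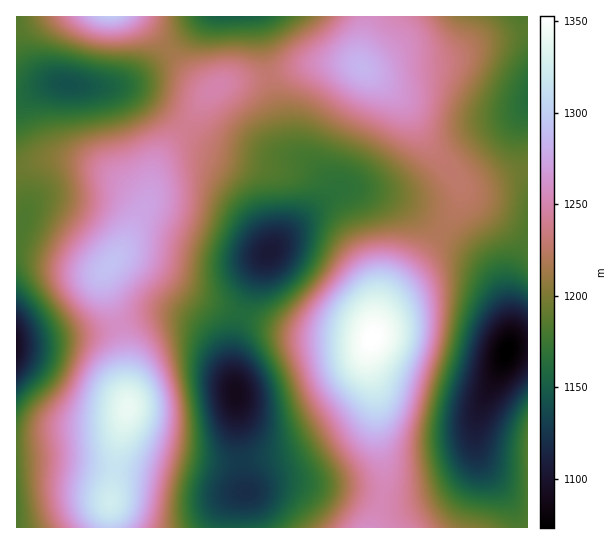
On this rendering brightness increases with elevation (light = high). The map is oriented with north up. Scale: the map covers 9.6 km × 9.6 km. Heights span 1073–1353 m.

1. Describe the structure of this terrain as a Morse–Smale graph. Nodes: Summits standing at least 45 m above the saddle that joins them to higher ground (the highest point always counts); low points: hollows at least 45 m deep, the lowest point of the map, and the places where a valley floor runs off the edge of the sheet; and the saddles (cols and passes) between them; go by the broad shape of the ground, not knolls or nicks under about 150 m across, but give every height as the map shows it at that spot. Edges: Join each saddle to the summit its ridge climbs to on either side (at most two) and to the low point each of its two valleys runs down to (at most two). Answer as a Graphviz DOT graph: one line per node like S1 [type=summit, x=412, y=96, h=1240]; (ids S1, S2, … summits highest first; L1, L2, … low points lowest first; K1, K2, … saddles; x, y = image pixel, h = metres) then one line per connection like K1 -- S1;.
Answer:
graph terrain {
  S1 [type=summit, x=373, y=338, h=1353];
  S2 [type=summit, x=127, y=407, h=1340];
  S3 [type=summit, x=110, y=17, h=1296];
  S4 [type=summit, x=362, y=67, h=1284];
  L1 [type=low, x=507, y=351, h=1073];
  L2 [type=low, x=235, y=393, h=1090];
  L3 [type=low, x=17, y=346, h=1092];
  L4 [type=low, x=269, y=253, h=1105];
  L5 [type=low, x=69, y=85, h=1142];
  L6 [type=low, x=230, y=17, h=1152];
  K1 [type=saddle, x=118, y=326, h=1259];
  K2 [type=saddle, x=382, y=499, h=1252];
  K3 [type=saddle, x=185, y=127, h=1241];
  K4 [type=saddle, x=269, y=75, h=1229];
  K5 [type=saddle, x=442, y=231, h=1220];
  K6 [type=saddle, x=169, y=50, h=1214];
  K7 [type=saddle, x=242, y=314, h=1161];
  K1 -- S2;
  K1 -- L2;
  K1 -- L3;
  K2 -- S1;
  K2 -- L1;
  K2 -- L2;
  K3 -- S2;
  K3 -- L4;
  K3 -- L5;
  K4 -- S2;
  K4 -- S4;
  K4 -- L4;
  K4 -- L6;
  K5 -- S1;
  K5 -- S4;
  K5 -- L1;
  K5 -- L4;
  K6 -- S2;
  K6 -- S3;
  K6 -- L5;
  K6 -- L6;
  K7 -- S1;
  K7 -- S2;
  K7 -- L2;
  K7 -- L4;
}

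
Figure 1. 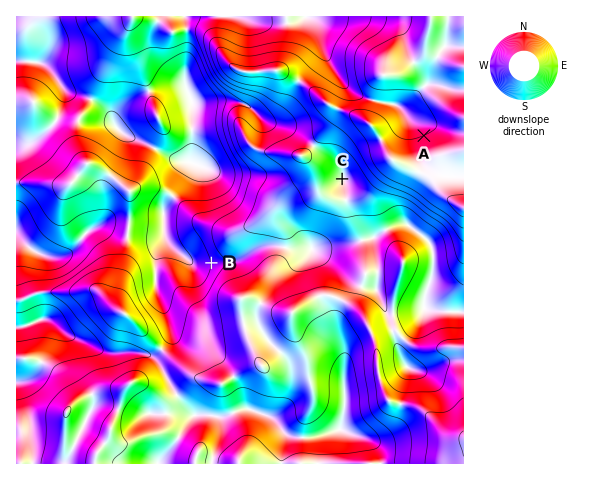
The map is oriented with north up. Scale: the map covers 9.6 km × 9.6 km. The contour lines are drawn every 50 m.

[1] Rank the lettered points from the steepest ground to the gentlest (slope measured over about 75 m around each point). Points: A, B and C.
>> B A C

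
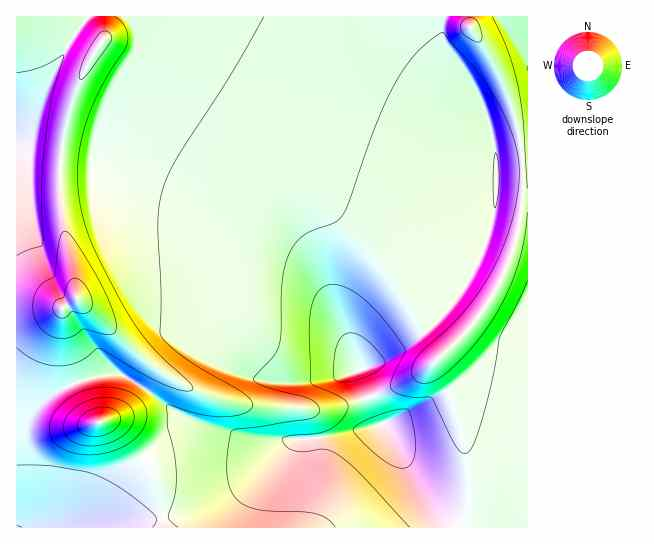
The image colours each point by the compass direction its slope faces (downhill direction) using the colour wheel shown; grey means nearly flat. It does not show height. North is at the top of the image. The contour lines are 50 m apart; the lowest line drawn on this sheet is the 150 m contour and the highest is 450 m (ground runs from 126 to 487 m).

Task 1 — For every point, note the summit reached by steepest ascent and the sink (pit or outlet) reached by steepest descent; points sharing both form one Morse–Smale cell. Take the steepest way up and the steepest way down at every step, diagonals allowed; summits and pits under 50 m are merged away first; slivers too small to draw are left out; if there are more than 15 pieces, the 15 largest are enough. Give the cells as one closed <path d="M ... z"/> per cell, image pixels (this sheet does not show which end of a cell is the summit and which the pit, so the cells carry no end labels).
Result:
<path d="M443 16l-426 0-1 287 34 2 8 2 5 3 5 44 8 28 42-9 28 16 27 22 18 9 36 13 35 8 56-2 57-12 2-2-11-26-36 10-24 0-16-2-43-2-26-5-23-8-31-16-24-17-61-55-6-7-3-26-12-56-1-54 3-22 13-50 21-40 2 4 23 15 36 33 33 26 48 29 60 31 34 24 19 18 29 34 44 69 28-29 22-33 14-37 7-35 0-41-5-30-18-42-30-44-2-15z"/><path d="M97 49l-18 33-10 27-9 52 1 54 16 84 58 53 24 19 27 16 19 8 42 10 43 2 16 2 24 0 36-10-7-28 19-8 46-30-20-36-23-34-29-34-27-25-26-17-60-31-48-29-33-26-36-33-23-15z"/><path d="M522 167l-26 2 0 29-3 17-12 40-24 43-10 13-22 20 15 19 1 5-24 21-50 22 10 27-2 2-57 12-56 2-35-8-36-13-18-9-27-22-28-16-20 3-21 7 15 34 6 6 11-2 8 4 34 40 5 13 9 50 363-1 0-322-7 0z"/><path d="M77 383l-30 16-11 11-7 11-4 17 0 69-2 16-3 4 143 1-4-37-8-26-34-40-8-4-11 2-6-6z"/><path d="M37 304l-21 1 1 223 2 0 4-5 2-16 0-69 4-17 7-11 11-11 29-16-8-29-5-44-5-3z"/><path d="M469 16l-24 0-4 10 2 15 6 12 20 25 12 23 11 32 4 34 26 0-2-28-12-44-19-40-20-28z"/><path d="M527 16l-58 1 0 10 20 28 19 40 11 38 4 34 5-2z"/><path d="M425 332l-47 31-19 8 8 26 23-8 27-13 24-21-1-5z"/><path d="M527 165l-4 2-1 38 6-2z"/>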